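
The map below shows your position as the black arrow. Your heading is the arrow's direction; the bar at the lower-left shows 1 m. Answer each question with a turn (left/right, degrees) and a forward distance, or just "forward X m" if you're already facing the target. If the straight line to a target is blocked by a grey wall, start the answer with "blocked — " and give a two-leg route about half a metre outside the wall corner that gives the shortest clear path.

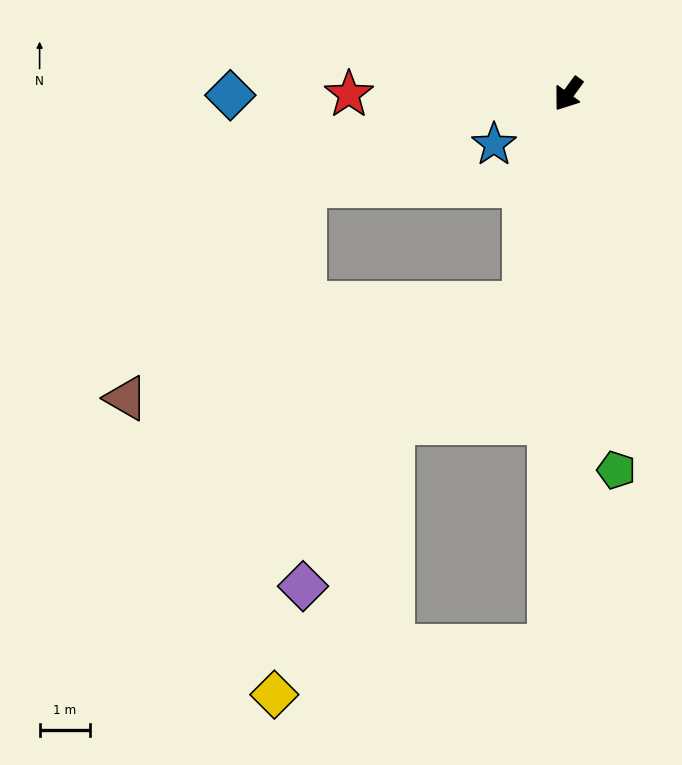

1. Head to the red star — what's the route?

turn right 54°, forward 4.4 m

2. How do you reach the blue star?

turn right 20°, forward 1.8 m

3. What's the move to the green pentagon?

turn left 43°, forward 7.6 m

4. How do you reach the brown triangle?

blocked — turn left 24°, forward 4.3 m, then turn right 65°, forward 8.2 m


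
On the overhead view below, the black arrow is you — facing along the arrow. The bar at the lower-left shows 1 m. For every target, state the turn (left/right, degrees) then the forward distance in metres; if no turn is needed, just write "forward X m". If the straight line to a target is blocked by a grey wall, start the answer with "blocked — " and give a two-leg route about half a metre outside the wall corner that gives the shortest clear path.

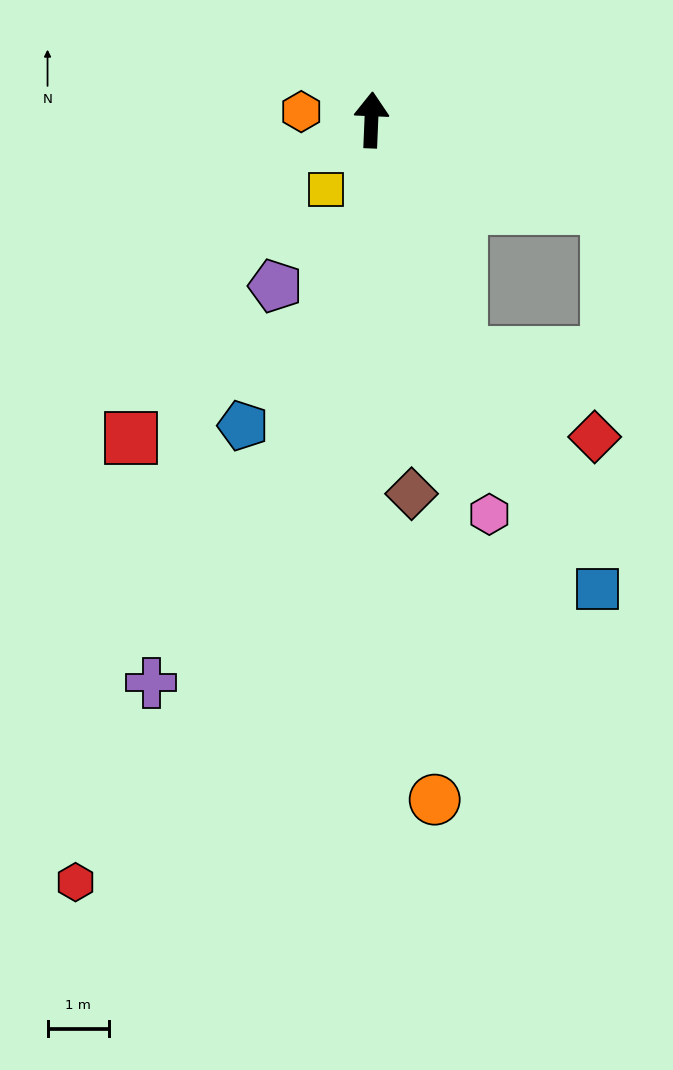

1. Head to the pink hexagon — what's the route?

turn right 161°, forward 6.7 m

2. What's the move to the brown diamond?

turn right 171°, forward 6.1 m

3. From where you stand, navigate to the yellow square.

turn left 150°, forward 1.3 m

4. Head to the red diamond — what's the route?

blocked — turn right 157°, forward 4.1 m, then turn left 37°, forward 2.6 m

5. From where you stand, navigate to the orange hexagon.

turn left 86°, forward 1.1 m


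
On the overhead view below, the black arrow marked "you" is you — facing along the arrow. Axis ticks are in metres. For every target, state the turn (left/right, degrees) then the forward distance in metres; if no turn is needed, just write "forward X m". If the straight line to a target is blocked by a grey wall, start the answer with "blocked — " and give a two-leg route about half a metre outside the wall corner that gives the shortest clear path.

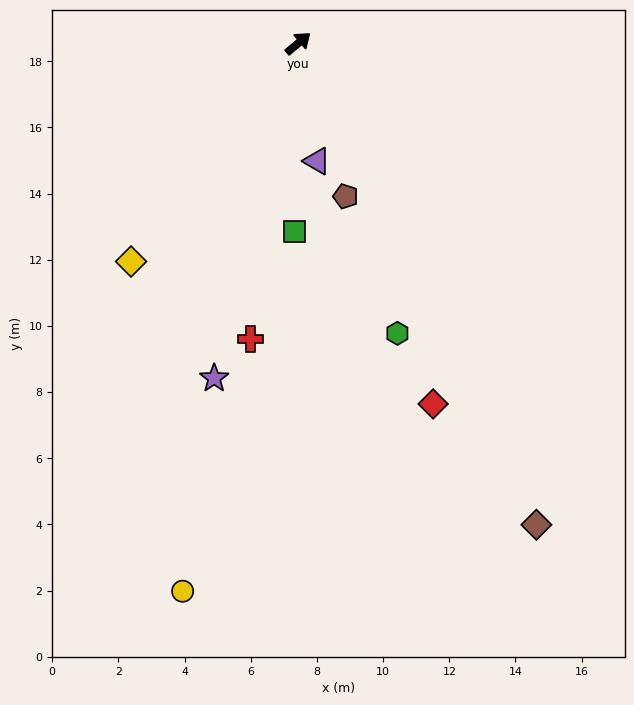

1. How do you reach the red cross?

turn right 139°, forward 9.1 m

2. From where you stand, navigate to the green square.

turn right 131°, forward 5.7 m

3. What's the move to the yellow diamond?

turn right 167°, forward 8.3 m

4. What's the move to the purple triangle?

turn right 121°, forward 3.6 m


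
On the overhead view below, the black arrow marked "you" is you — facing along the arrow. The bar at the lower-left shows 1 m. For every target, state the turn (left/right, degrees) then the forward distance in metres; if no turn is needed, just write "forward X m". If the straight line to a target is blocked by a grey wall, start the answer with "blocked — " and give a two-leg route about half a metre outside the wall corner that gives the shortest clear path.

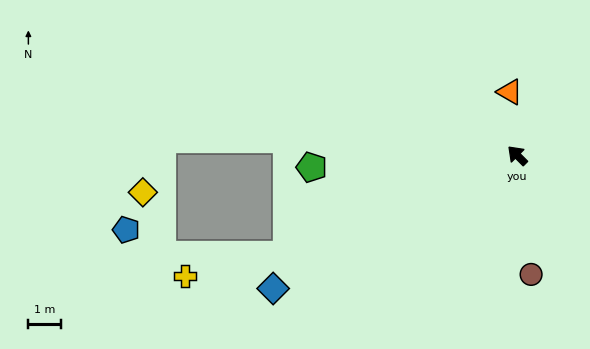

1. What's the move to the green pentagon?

turn left 48°, forward 6.4 m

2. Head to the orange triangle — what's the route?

turn right 38°, forward 2.0 m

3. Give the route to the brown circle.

turn left 142°, forward 3.7 m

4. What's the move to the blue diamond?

turn left 74°, forward 8.6 m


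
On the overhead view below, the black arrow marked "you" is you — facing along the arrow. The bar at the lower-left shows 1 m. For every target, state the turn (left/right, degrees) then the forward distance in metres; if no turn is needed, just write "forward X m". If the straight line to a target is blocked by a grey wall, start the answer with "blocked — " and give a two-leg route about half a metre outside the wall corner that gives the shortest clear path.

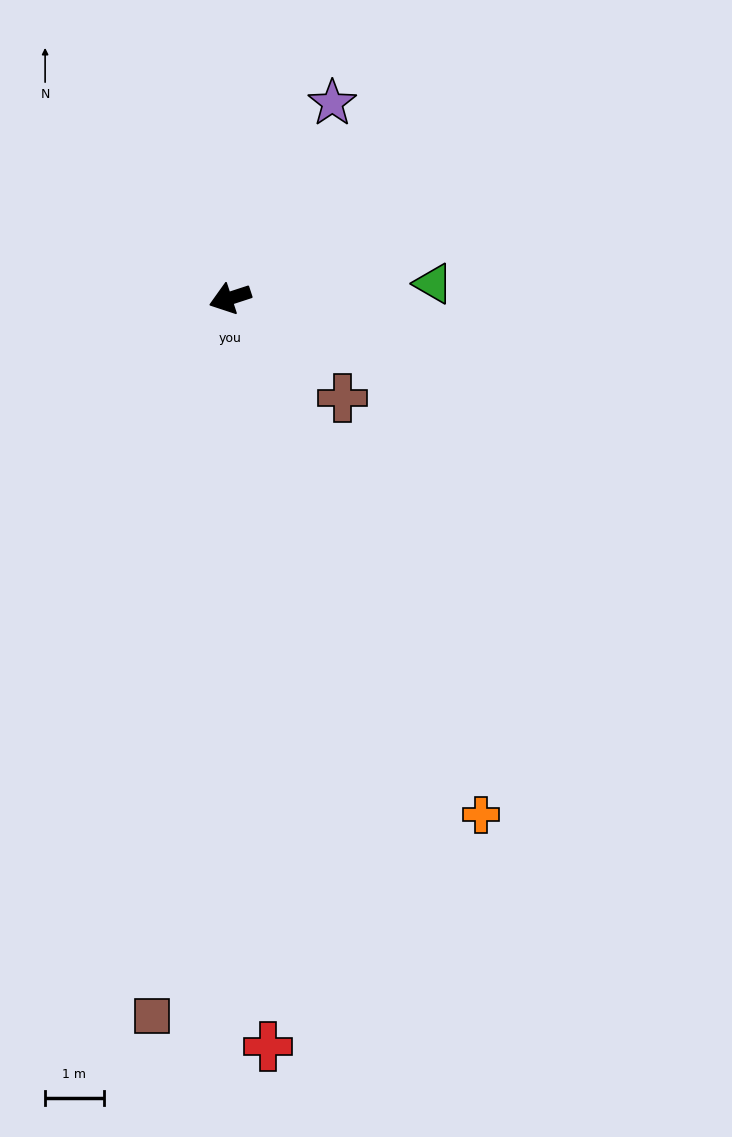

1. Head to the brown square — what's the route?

turn left 66°, forward 12.3 m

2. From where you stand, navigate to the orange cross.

turn left 98°, forward 9.8 m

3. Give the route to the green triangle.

turn left 166°, forward 3.5 m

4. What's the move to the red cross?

turn left 75°, forward 12.8 m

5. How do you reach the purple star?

turn right 136°, forward 3.8 m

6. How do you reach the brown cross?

turn left 120°, forward 2.6 m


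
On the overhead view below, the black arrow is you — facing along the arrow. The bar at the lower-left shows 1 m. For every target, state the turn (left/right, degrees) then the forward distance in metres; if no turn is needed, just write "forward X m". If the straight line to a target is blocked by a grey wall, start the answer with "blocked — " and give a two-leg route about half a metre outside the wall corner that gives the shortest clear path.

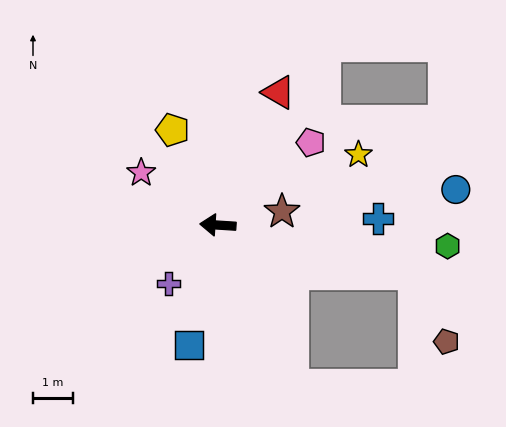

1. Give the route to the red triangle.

turn right 111°, forward 3.6 m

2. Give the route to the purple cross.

turn left 53°, forward 1.9 m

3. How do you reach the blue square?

turn left 80°, forward 3.1 m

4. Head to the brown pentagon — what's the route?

blocked — turn left 170°, forward 5.0 m, then turn right 52°, forward 1.9 m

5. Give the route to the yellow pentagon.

turn right 61°, forward 2.6 m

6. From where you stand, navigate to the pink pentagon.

turn right 135°, forward 3.1 m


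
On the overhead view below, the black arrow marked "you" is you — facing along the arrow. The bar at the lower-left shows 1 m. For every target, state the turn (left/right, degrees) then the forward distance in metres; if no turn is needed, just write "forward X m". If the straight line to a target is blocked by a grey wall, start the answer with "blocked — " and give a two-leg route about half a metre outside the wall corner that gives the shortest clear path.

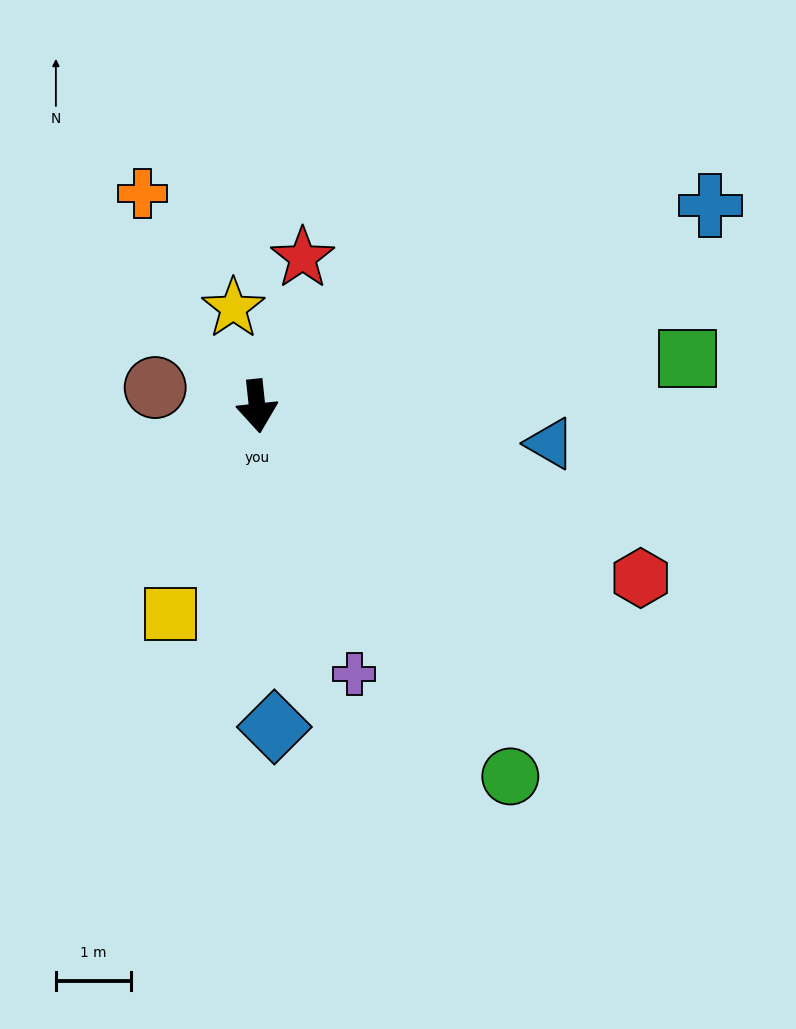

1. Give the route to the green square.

turn left 90°, forward 5.8 m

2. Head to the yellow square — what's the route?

turn right 29°, forward 3.0 m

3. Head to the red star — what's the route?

turn left 157°, forward 2.1 m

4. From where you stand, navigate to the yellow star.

turn right 172°, forward 1.3 m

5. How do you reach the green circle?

turn left 28°, forward 6.0 m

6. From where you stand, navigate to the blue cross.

turn left 108°, forward 6.6 m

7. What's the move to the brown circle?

turn right 106°, forward 1.4 m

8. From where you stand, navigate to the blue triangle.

turn left 77°, forward 3.9 m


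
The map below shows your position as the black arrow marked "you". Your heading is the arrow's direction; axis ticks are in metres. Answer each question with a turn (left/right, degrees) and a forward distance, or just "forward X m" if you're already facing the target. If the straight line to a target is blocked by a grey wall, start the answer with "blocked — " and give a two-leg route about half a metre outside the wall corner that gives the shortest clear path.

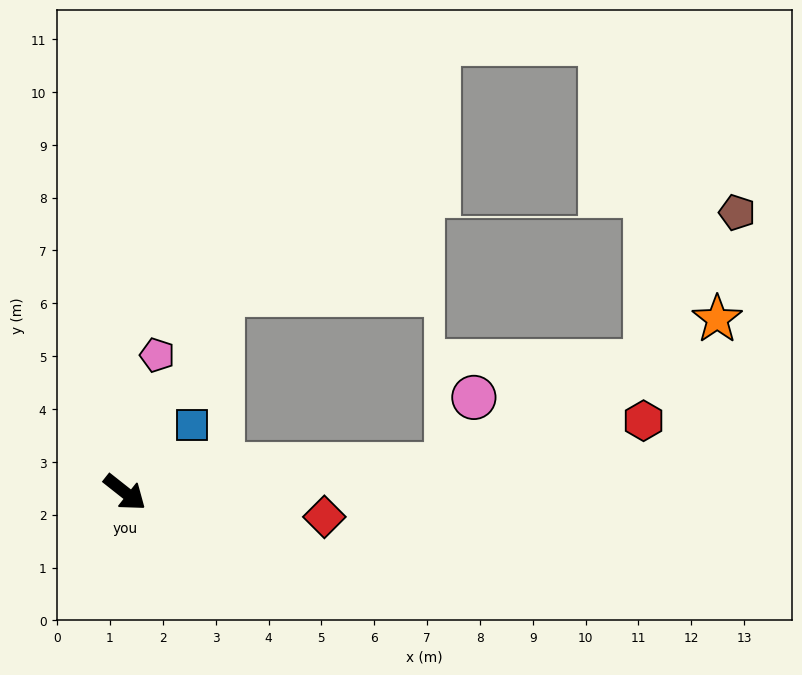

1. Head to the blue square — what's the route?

turn left 83°, forward 1.8 m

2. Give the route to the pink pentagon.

turn left 115°, forward 2.7 m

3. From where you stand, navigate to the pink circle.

blocked — turn left 43°, forward 6.1 m, then turn left 63°, forward 1.4 m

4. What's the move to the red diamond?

turn left 31°, forward 3.8 m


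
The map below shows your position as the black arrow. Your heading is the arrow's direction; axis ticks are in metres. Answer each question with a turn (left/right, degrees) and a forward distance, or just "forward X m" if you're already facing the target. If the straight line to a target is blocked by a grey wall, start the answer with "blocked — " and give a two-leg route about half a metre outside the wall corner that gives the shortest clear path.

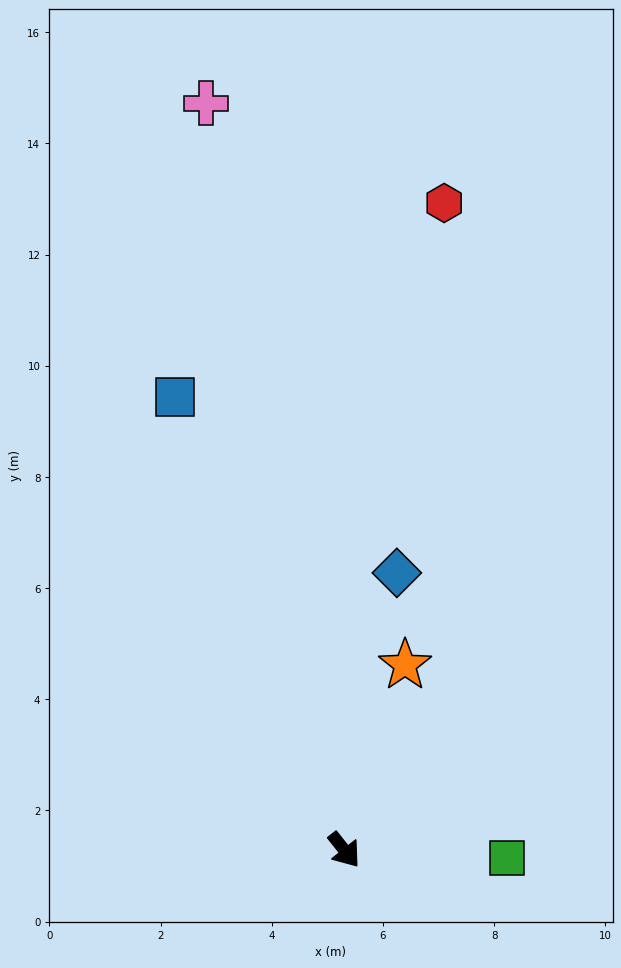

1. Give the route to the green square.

turn left 49°, forward 2.9 m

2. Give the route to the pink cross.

turn left 152°, forward 13.7 m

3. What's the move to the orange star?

turn left 123°, forward 3.5 m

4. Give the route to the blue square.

turn left 162°, forward 8.7 m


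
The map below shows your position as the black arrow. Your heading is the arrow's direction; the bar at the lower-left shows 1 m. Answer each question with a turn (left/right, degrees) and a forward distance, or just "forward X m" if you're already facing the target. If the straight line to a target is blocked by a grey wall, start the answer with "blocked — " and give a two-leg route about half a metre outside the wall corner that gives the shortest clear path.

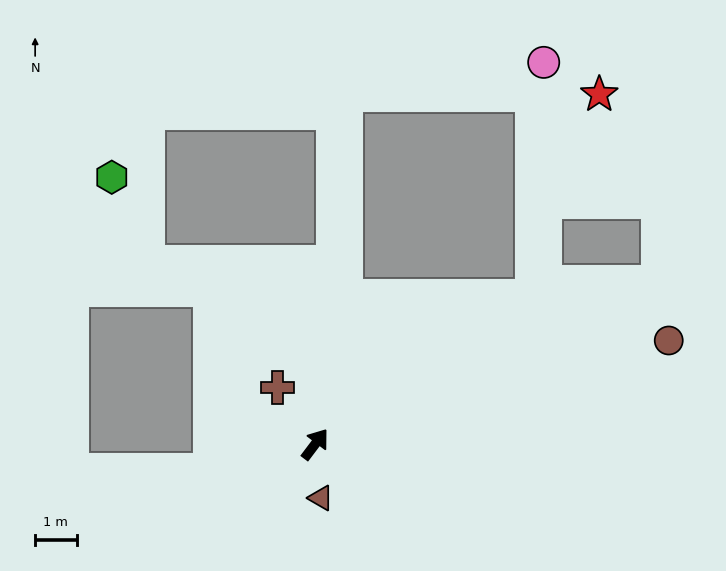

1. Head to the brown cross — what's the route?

turn left 71°, forward 1.6 m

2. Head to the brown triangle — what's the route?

turn right 137°, forward 1.3 m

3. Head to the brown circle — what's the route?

turn right 37°, forward 8.9 m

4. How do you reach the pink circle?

blocked — turn right 19°, forward 6.4 m, then turn left 53°, forward 5.7 m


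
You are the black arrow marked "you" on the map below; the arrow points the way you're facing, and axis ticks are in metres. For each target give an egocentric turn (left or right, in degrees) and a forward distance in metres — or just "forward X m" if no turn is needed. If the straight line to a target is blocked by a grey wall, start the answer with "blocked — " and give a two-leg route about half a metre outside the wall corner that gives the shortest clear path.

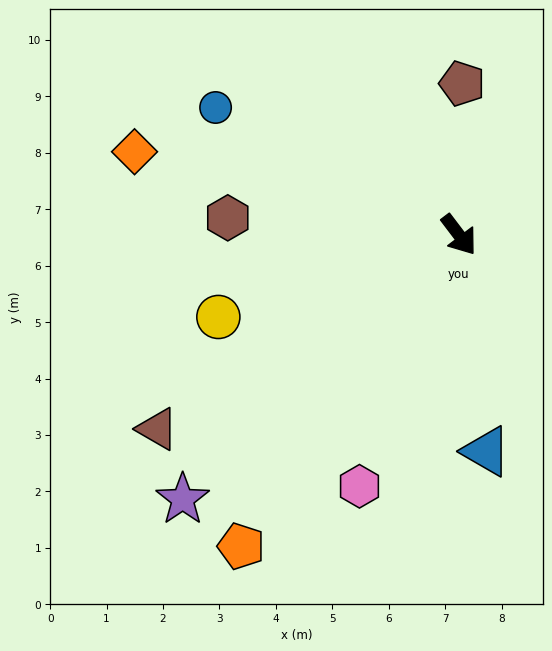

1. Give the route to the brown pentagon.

turn left 142°, forward 2.7 m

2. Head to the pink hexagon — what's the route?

turn right 59°, forward 4.8 m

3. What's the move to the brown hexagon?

turn right 131°, forward 4.1 m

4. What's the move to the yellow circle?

turn right 108°, forward 4.5 m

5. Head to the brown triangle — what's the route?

turn right 94°, forward 6.4 m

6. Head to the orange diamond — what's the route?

turn right 142°, forward 5.9 m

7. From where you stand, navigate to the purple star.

turn right 83°, forward 6.8 m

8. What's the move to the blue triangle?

turn right 30°, forward 3.9 m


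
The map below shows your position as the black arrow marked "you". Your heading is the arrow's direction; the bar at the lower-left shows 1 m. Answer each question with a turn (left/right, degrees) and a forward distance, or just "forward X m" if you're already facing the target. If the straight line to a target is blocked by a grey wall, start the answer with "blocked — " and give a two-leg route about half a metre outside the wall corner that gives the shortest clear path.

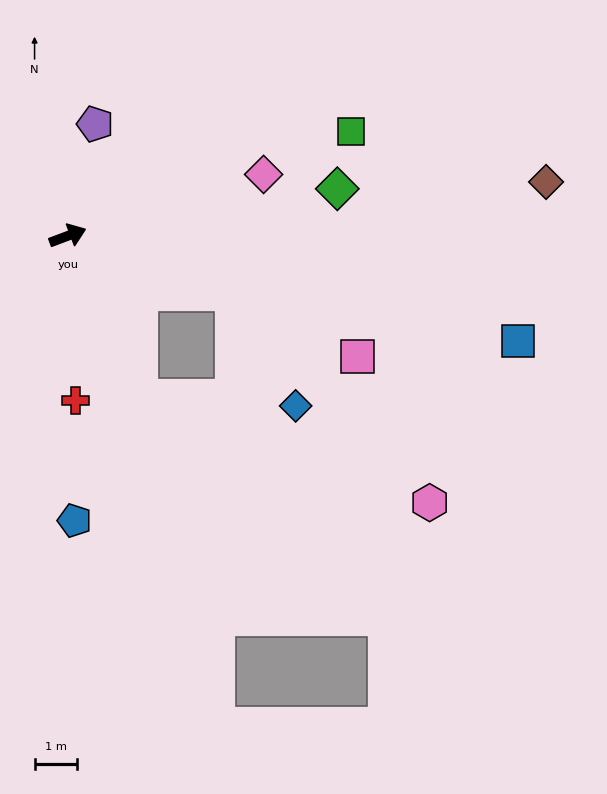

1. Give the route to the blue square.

turn right 34°, forward 10.9 m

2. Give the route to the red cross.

turn right 108°, forward 3.9 m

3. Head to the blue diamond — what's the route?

blocked — turn right 40°, forward 4.1 m, then turn right 41°, forward 3.0 m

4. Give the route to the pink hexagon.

blocked — turn right 40°, forward 4.1 m, then turn right 27°, forward 6.8 m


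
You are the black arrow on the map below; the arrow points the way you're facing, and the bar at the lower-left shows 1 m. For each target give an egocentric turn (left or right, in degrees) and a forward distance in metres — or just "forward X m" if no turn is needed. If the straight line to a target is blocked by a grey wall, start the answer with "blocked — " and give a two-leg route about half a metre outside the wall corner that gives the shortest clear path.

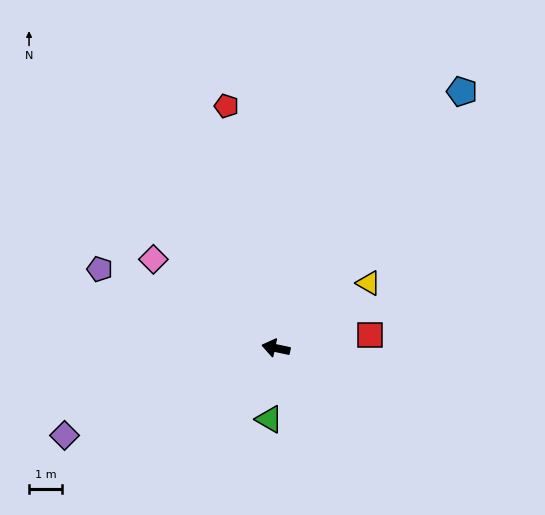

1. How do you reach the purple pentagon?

turn right 12°, forward 5.8 m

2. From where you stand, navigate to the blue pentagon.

turn right 114°, forward 9.5 m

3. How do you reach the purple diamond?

turn left 34°, forward 6.9 m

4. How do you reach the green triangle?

turn left 97°, forward 2.1 m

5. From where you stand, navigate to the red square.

turn right 160°, forward 2.8 m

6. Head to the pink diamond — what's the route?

turn right 24°, forward 4.5 m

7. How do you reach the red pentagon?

turn right 66°, forward 7.4 m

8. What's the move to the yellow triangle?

turn right 133°, forward 3.4 m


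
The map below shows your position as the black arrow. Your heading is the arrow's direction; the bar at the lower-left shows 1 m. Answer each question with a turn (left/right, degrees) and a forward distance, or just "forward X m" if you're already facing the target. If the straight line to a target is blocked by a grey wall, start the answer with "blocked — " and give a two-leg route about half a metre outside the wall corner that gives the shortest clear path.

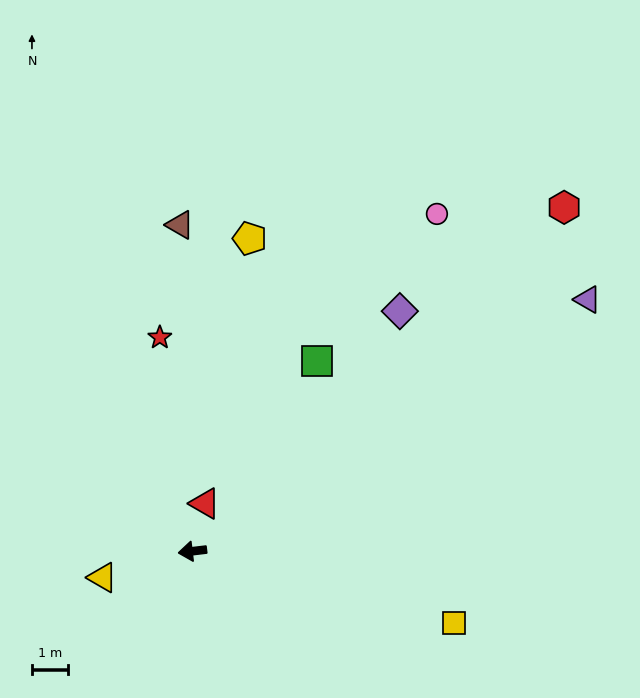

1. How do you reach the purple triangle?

turn right 154°, forward 12.9 m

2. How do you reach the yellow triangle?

turn left 10°, forward 2.6 m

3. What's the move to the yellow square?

turn left 158°, forward 7.5 m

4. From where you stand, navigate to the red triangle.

turn right 111°, forward 1.4 m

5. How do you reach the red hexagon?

turn right 144°, forward 13.9 m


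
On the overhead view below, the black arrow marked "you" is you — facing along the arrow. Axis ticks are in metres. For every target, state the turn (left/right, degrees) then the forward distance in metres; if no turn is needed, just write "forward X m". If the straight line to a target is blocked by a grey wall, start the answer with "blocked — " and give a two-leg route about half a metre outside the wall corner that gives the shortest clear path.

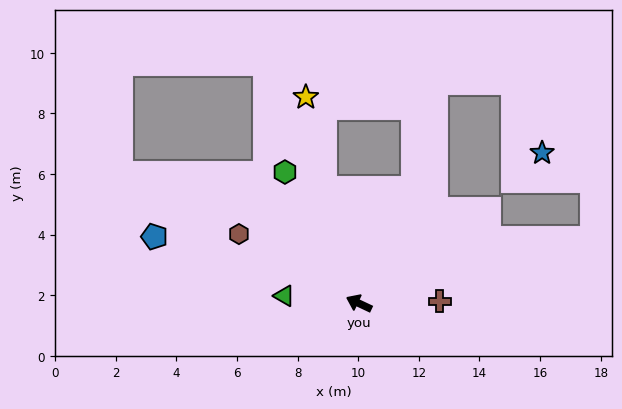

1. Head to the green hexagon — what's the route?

turn right 35°, forward 5.0 m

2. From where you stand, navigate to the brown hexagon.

turn right 5°, forward 4.6 m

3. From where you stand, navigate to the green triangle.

turn left 19°, forward 2.5 m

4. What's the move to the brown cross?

turn right 153°, forward 2.7 m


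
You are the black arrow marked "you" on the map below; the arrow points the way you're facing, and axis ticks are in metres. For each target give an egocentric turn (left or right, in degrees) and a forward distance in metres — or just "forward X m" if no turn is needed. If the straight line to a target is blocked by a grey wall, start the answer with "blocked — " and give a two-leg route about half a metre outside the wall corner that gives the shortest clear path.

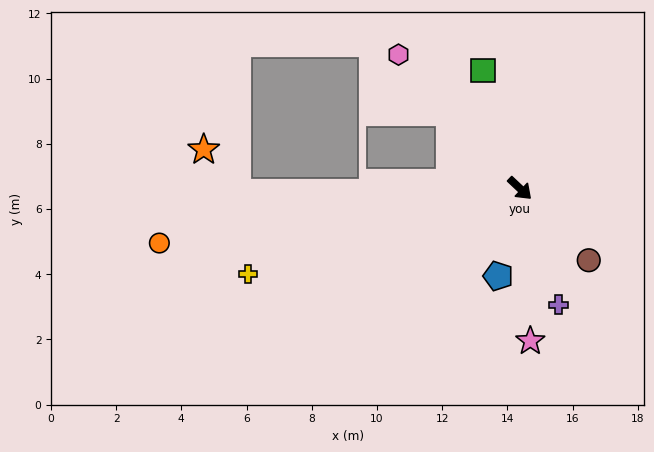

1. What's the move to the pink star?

turn right 43°, forward 4.7 m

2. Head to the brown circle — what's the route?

turn right 3°, forward 3.1 m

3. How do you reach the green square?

turn left 151°, forward 3.8 m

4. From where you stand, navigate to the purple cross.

turn right 28°, forward 3.8 m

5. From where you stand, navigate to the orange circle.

turn right 128°, forward 11.2 m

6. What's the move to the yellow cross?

turn right 119°, forward 8.7 m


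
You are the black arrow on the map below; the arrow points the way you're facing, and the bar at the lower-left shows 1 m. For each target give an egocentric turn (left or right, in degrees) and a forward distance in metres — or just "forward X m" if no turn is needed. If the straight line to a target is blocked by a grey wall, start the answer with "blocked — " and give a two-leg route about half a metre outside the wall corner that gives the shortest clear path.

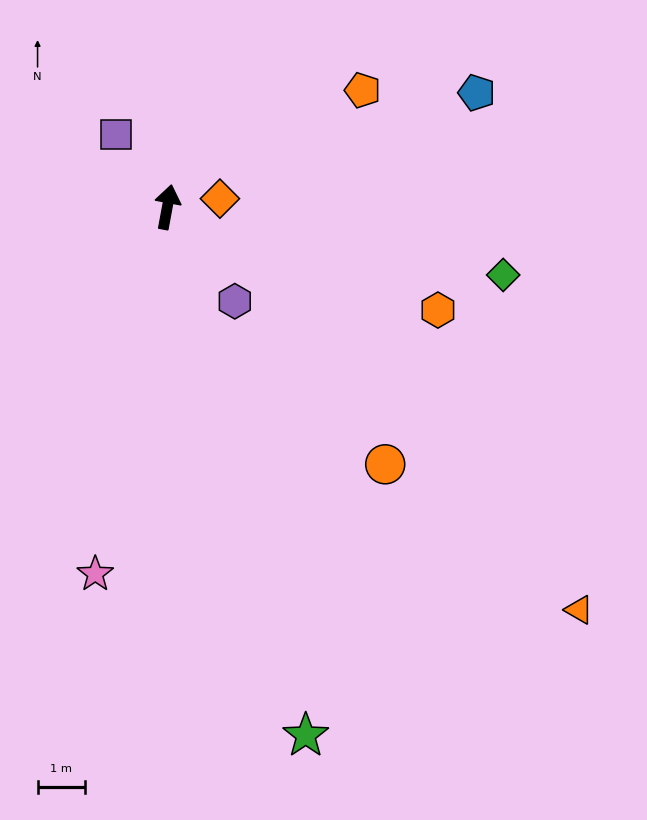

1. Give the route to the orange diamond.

turn right 70°, forward 1.1 m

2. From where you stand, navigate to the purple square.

turn left 46°, forward 1.9 m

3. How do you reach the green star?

turn right 155°, forward 11.5 m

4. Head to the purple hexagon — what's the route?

turn right 134°, forward 2.4 m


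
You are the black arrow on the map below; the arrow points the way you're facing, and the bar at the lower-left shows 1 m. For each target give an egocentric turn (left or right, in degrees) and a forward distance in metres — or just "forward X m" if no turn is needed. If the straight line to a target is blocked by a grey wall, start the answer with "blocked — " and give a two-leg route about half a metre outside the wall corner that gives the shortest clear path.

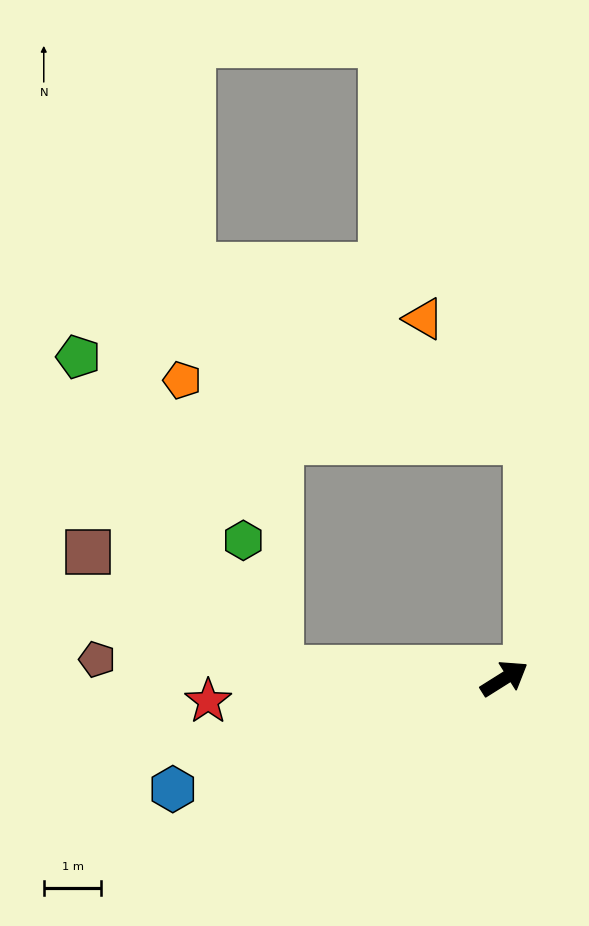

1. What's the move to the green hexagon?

blocked — turn left 146°, forward 3.9 m, then turn right 73°, forward 2.3 m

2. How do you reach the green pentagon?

blocked — turn left 146°, forward 3.9 m, then turn right 55°, forward 6.4 m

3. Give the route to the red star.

turn left 152°, forward 5.2 m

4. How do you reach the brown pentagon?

turn left 145°, forward 7.1 m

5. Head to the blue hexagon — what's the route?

turn left 166°, forward 6.1 m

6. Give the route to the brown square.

blocked — turn left 146°, forward 3.9 m, then turn right 30°, forward 3.9 m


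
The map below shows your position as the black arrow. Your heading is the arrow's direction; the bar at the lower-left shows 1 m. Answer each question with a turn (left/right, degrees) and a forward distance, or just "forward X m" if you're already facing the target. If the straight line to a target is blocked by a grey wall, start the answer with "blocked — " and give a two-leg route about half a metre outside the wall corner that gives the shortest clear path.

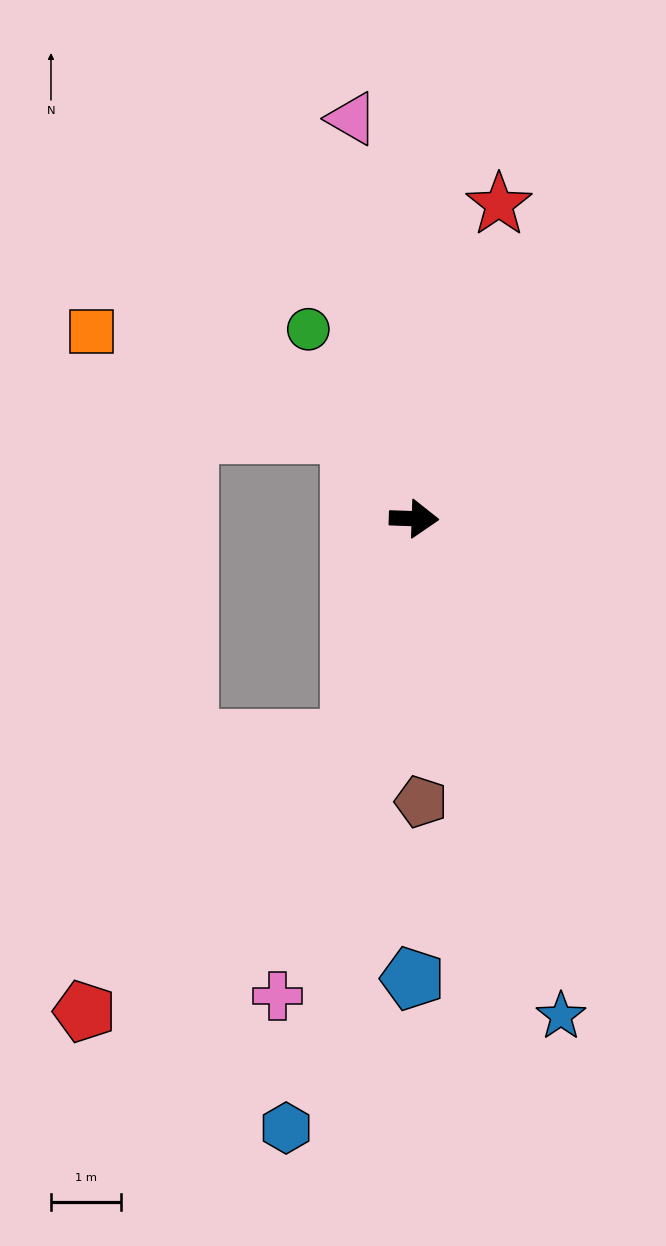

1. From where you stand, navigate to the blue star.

turn right 72°, forward 7.4 m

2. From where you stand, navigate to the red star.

turn left 77°, forward 4.7 m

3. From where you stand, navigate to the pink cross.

turn right 104°, forward 7.1 m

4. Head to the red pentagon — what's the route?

blocked — turn right 104°, forward 3.3 m, then turn right 28°, forward 5.5 m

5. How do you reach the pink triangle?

turn left 101°, forward 5.8 m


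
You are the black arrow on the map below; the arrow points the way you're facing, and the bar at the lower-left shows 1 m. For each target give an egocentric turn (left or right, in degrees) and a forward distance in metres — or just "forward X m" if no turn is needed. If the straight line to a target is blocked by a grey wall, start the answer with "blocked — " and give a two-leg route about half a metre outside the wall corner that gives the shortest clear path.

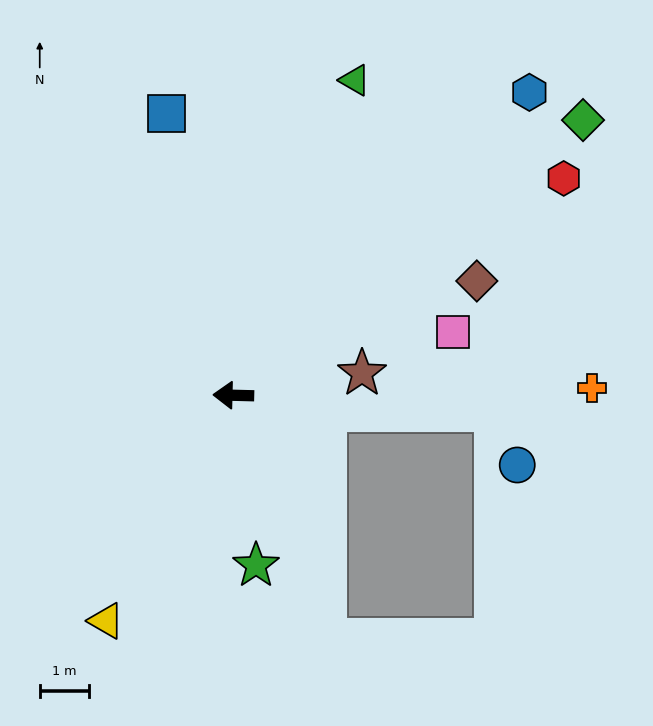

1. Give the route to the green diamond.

turn right 140°, forward 9.0 m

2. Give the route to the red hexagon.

turn right 145°, forward 8.0 m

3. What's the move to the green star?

turn left 99°, forward 3.5 m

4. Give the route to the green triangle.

turn right 110°, forward 6.9 m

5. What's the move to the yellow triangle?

turn left 62°, forward 5.3 m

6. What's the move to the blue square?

turn right 75°, forward 5.9 m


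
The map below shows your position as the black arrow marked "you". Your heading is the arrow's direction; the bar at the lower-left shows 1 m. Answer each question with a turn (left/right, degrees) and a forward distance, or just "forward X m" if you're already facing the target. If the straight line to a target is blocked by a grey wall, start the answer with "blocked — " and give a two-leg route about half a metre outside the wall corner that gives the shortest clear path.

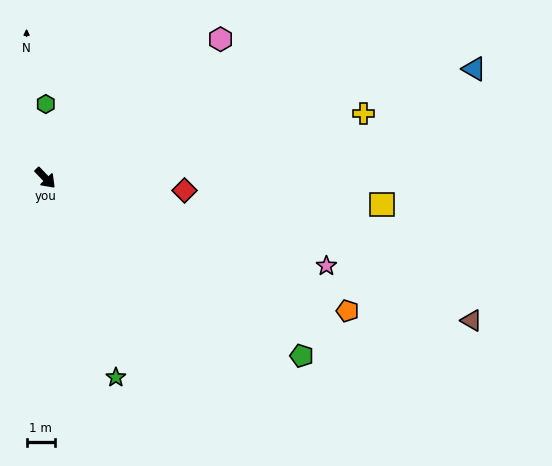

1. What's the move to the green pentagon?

turn left 11°, forward 11.0 m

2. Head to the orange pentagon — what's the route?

turn left 22°, forward 11.6 m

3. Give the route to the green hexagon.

turn left 136°, forward 2.6 m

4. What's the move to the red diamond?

turn left 41°, forward 4.9 m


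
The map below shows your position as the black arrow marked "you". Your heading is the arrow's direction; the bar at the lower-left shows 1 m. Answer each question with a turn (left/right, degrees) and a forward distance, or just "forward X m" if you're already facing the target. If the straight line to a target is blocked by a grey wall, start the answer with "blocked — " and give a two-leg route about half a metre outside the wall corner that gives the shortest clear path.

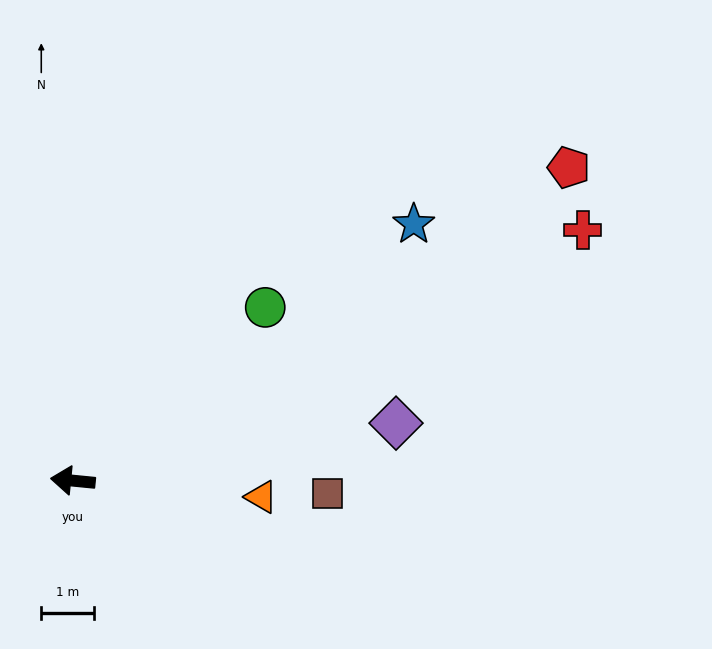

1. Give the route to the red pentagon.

turn right 142°, forward 11.1 m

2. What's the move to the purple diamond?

turn right 164°, forward 6.2 m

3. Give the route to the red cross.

turn right 148°, forward 10.8 m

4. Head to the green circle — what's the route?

turn right 132°, forward 4.9 m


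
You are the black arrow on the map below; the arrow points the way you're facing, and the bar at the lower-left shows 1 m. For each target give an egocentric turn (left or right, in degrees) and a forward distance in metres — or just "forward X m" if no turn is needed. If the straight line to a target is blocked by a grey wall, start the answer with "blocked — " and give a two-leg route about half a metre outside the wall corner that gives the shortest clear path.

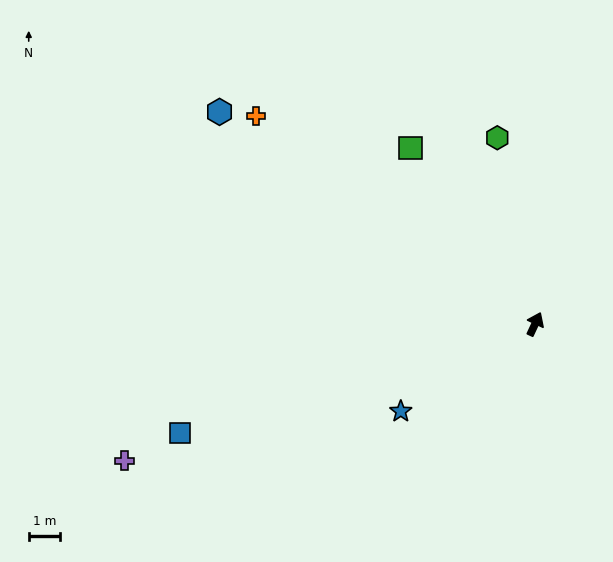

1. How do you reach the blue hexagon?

turn left 81°, forward 12.0 m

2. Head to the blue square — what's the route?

turn left 132°, forward 11.7 m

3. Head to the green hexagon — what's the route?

turn left 36°, forward 6.0 m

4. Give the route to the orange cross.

turn left 78°, forward 11.0 m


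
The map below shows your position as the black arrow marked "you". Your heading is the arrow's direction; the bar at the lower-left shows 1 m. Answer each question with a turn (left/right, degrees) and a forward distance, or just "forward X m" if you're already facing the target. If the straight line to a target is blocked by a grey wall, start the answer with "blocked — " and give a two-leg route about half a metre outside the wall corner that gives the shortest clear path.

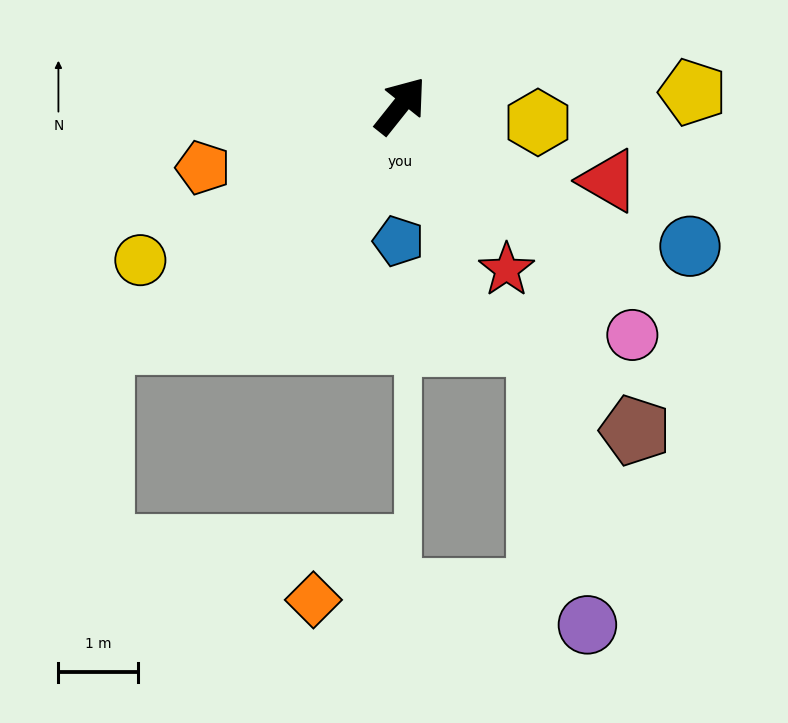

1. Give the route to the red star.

turn right 109°, forward 2.5 m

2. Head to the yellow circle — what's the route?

turn left 159°, forward 3.8 m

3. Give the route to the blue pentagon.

turn right 142°, forward 1.7 m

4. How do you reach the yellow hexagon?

turn right 58°, forward 1.7 m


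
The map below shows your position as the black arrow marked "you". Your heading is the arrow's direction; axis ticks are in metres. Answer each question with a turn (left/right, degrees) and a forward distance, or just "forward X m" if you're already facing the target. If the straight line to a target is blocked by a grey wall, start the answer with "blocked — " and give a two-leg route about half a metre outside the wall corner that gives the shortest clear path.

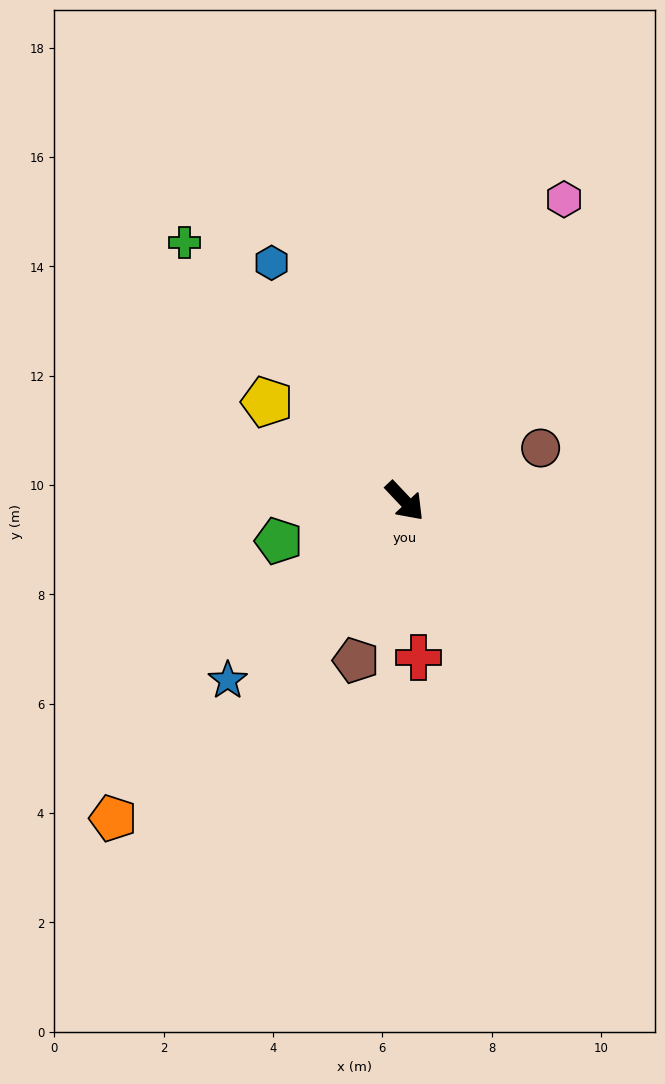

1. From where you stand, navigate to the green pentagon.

turn right 116°, forward 2.4 m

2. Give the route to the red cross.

turn right 38°, forward 2.9 m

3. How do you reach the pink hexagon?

turn left 109°, forward 6.2 m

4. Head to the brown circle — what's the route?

turn left 68°, forward 2.7 m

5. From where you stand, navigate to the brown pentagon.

turn right 60°, forward 3.1 m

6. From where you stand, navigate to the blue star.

turn right 88°, forward 4.6 m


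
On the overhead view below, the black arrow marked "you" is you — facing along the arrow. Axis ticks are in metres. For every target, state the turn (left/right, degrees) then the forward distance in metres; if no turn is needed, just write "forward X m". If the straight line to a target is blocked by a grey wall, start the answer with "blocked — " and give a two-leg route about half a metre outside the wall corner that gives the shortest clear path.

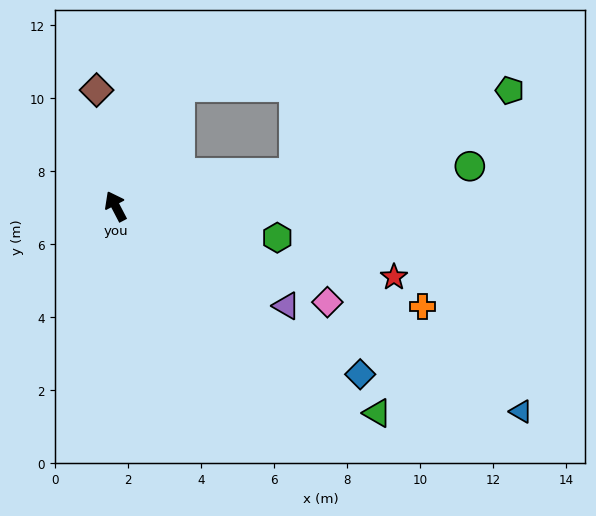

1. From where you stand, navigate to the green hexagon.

turn right 129°, forward 4.5 m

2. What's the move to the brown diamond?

turn right 18°, forward 3.2 m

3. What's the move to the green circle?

turn right 111°, forward 9.8 m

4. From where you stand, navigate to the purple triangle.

turn right 148°, forward 5.4 m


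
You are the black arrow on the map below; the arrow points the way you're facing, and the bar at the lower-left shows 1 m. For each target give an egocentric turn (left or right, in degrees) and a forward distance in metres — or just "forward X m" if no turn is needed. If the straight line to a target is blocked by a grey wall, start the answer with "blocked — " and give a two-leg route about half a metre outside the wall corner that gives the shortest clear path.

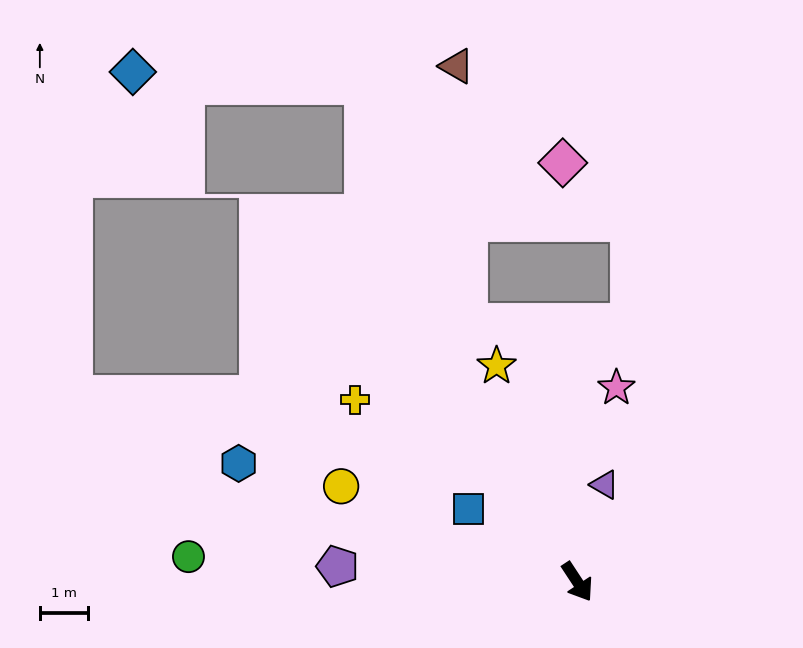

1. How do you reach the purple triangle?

turn left 131°, forward 2.1 m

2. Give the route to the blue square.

turn right 157°, forward 2.7 m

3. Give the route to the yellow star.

turn left 167°, forward 4.8 m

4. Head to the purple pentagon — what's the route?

turn right 127°, forward 5.0 m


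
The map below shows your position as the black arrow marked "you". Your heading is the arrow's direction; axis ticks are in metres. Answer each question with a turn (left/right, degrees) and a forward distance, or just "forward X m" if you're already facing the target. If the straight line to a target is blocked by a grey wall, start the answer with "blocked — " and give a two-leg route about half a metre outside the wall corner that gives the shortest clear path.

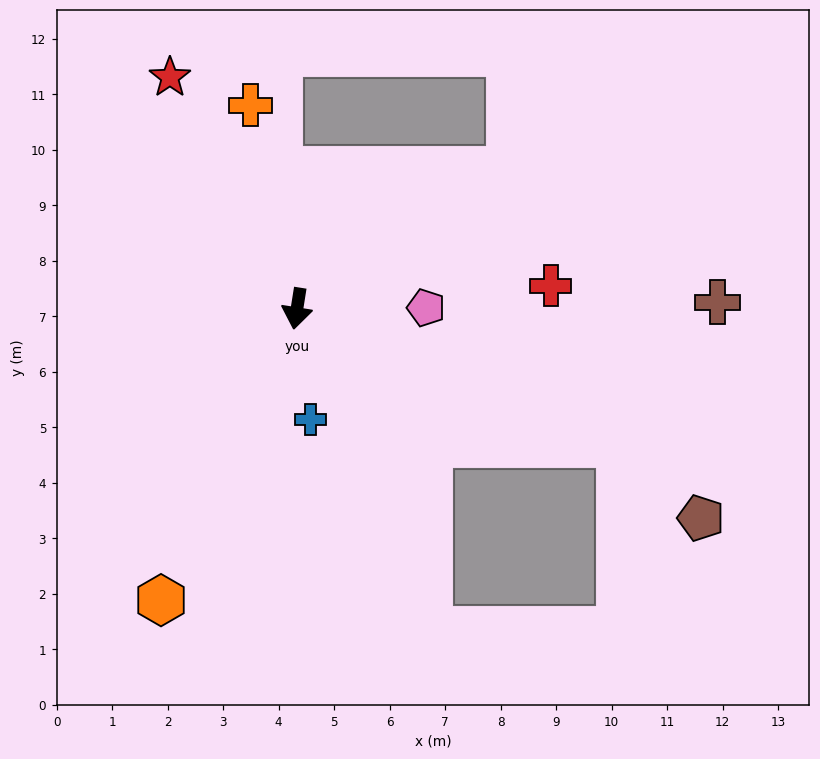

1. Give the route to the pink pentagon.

turn left 99°, forward 2.3 m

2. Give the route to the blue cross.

turn left 16°, forward 2.0 m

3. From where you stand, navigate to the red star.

turn right 142°, forward 4.8 m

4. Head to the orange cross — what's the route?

turn right 158°, forward 3.8 m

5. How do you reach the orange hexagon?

turn right 16°, forward 5.8 m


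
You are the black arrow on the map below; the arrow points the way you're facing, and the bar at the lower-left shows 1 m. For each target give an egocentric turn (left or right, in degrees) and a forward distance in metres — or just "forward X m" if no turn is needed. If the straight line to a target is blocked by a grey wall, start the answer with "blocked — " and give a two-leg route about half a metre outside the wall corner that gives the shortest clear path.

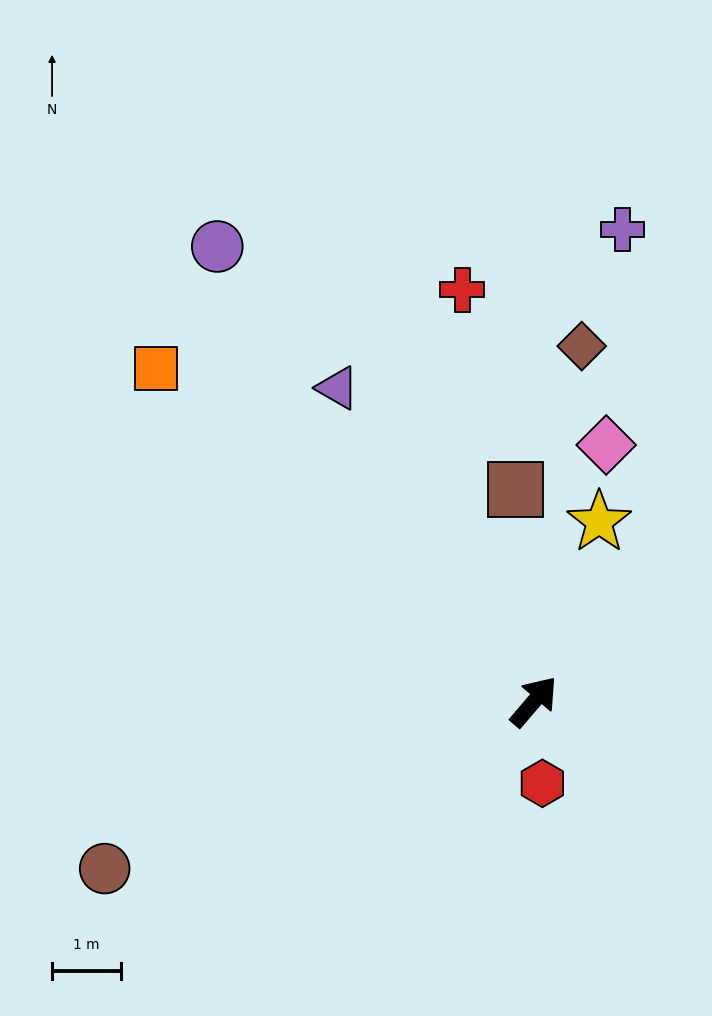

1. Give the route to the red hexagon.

turn right 134°, forward 1.2 m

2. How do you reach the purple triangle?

turn left 73°, forward 5.4 m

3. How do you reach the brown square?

turn left 46°, forward 3.1 m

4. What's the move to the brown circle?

turn left 152°, forward 6.7 m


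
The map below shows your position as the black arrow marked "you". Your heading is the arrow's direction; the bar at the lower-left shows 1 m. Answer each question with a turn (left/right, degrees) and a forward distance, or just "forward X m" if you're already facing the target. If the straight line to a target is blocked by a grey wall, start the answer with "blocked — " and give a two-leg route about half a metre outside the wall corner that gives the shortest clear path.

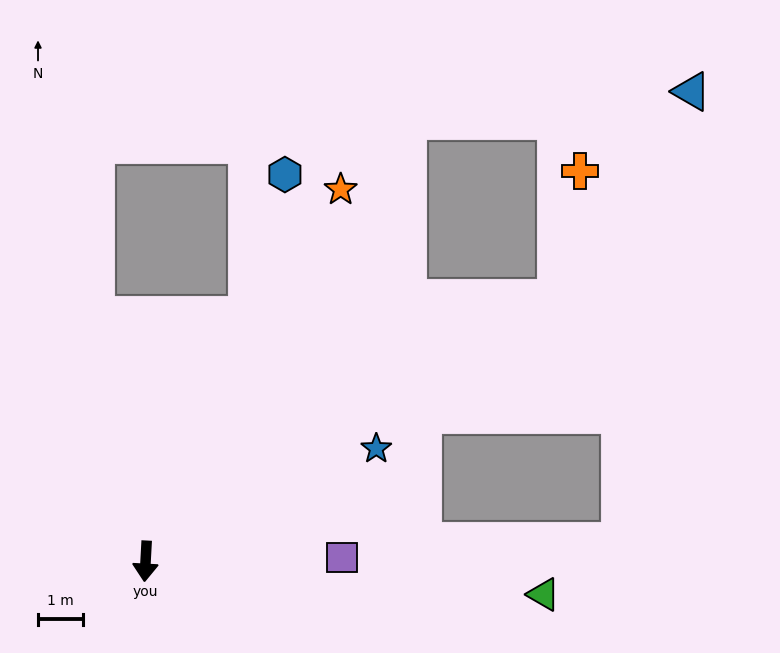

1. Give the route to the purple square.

turn left 94°, forward 4.4 m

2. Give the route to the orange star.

turn left 155°, forward 9.3 m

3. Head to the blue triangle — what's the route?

blocked — turn left 126°, forward 10.9 m, then turn left 24°, forward 5.5 m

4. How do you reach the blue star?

turn left 119°, forward 5.7 m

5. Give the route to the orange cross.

blocked — turn left 126°, forward 10.9 m, then turn left 46°, forward 2.9 m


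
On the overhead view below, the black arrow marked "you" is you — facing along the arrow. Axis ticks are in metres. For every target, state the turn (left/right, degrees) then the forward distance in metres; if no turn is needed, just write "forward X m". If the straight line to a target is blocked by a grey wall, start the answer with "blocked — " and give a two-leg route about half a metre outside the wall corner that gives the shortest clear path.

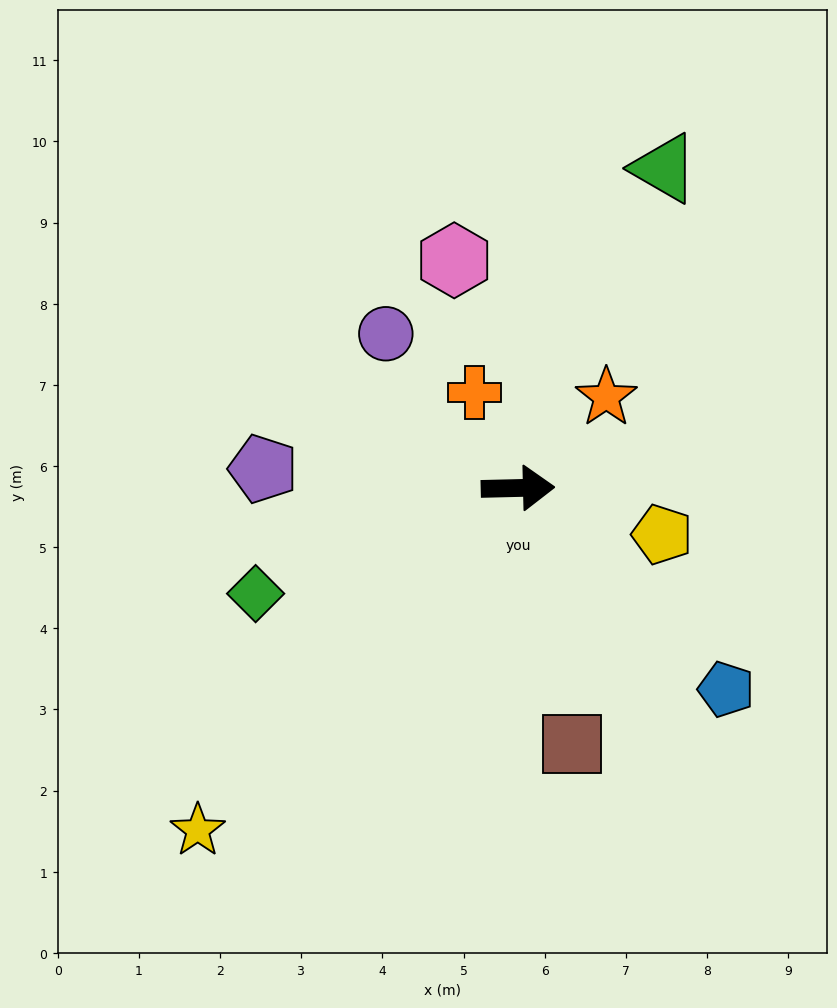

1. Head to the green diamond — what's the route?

turn right 159°, forward 3.5 m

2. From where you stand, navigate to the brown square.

turn right 79°, forward 3.2 m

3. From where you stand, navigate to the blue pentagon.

turn right 45°, forward 3.6 m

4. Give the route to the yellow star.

turn right 134°, forward 5.8 m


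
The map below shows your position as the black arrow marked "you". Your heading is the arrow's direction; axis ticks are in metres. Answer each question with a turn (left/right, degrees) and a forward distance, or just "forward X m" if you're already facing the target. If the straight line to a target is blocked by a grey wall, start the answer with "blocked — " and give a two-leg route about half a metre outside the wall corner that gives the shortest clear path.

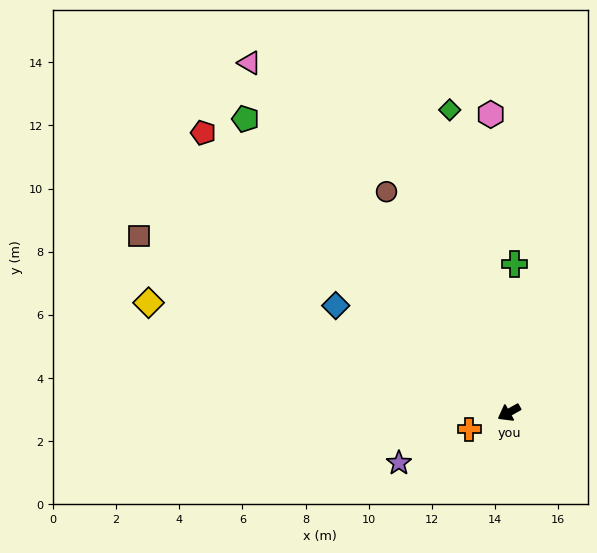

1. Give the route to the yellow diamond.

turn right 46°, forward 11.9 m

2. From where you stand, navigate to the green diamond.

turn right 108°, forward 9.8 m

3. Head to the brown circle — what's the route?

turn right 90°, forward 8.0 m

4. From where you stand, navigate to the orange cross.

turn right 6°, forward 1.4 m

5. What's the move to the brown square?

turn right 55°, forward 13.0 m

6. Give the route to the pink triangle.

turn right 83°, forward 13.8 m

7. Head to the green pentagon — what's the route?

turn right 77°, forward 12.5 m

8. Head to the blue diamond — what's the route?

turn right 61°, forward 6.4 m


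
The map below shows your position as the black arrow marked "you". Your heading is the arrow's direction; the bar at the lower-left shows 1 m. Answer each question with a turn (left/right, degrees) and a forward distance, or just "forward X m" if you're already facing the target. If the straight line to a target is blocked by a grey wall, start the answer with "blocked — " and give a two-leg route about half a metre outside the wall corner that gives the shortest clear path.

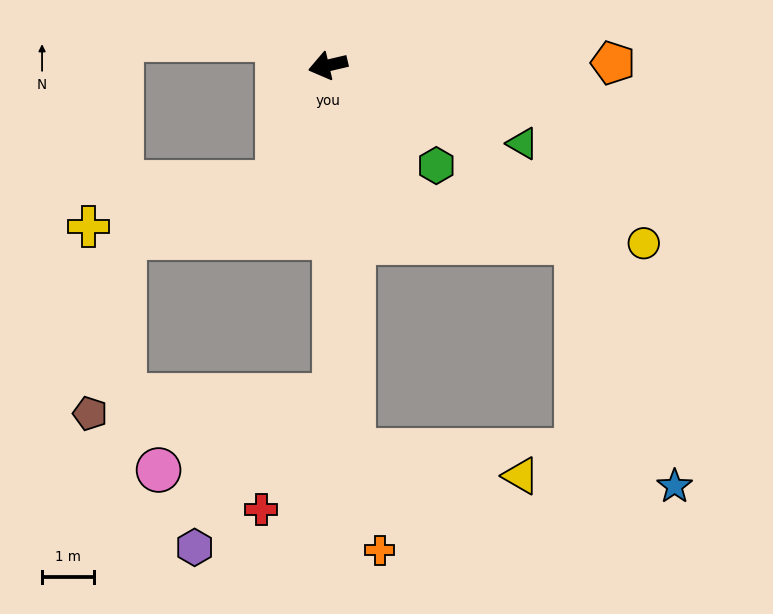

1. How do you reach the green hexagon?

turn left 124°, forward 2.8 m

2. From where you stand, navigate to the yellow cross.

blocked — turn left 53°, forward 2.4 m, then turn right 53°, forward 3.7 m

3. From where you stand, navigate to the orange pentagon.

turn left 167°, forward 5.5 m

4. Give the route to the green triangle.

turn left 145°, forward 4.0 m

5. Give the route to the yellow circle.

turn left 137°, forward 7.0 m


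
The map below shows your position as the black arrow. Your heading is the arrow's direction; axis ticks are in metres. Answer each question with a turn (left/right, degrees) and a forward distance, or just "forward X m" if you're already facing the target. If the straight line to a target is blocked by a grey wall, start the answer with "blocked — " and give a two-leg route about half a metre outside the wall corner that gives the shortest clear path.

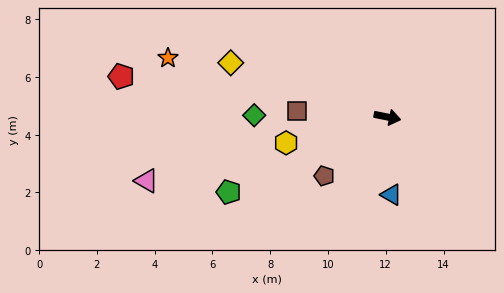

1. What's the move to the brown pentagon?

turn right 126°, forward 3.0 m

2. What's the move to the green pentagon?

turn right 143°, forward 6.1 m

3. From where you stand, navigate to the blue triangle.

turn right 76°, forward 2.7 m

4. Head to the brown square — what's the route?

turn right 172°, forward 3.1 m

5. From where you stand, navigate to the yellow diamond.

turn left 172°, forward 5.7 m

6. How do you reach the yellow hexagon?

turn right 154°, forward 3.6 m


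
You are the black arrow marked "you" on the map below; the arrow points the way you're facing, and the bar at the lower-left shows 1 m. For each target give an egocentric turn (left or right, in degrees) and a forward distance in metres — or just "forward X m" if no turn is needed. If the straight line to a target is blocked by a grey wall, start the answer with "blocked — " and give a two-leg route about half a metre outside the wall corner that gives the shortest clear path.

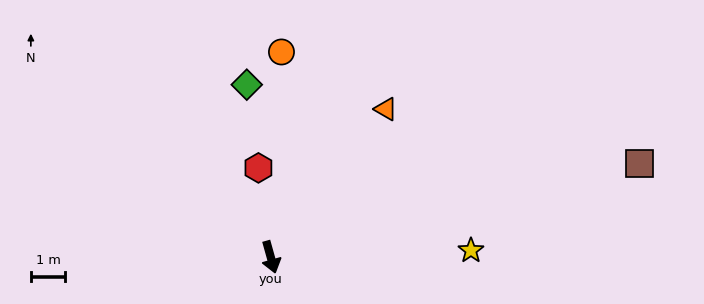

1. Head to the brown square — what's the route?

turn left 89°, forward 11.1 m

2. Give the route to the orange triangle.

turn left 127°, forward 5.5 m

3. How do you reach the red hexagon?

turn left 172°, forward 2.6 m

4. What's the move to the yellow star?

turn left 76°, forward 5.8 m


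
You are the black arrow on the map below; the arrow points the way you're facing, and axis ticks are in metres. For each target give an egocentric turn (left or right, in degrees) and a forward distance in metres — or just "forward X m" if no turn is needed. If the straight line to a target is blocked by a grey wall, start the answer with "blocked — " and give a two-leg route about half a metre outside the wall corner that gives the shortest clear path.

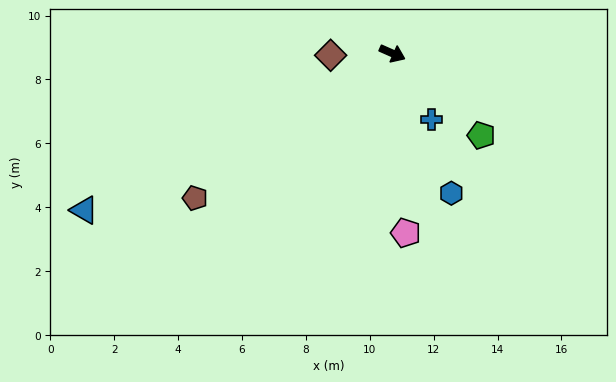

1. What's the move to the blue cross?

turn right 36°, forward 2.4 m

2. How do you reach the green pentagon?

turn right 19°, forward 3.8 m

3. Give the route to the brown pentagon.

turn right 120°, forward 7.7 m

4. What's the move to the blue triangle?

turn right 129°, forward 10.8 m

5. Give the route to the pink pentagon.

turn right 62°, forward 5.6 m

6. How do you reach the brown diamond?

turn right 154°, forward 1.9 m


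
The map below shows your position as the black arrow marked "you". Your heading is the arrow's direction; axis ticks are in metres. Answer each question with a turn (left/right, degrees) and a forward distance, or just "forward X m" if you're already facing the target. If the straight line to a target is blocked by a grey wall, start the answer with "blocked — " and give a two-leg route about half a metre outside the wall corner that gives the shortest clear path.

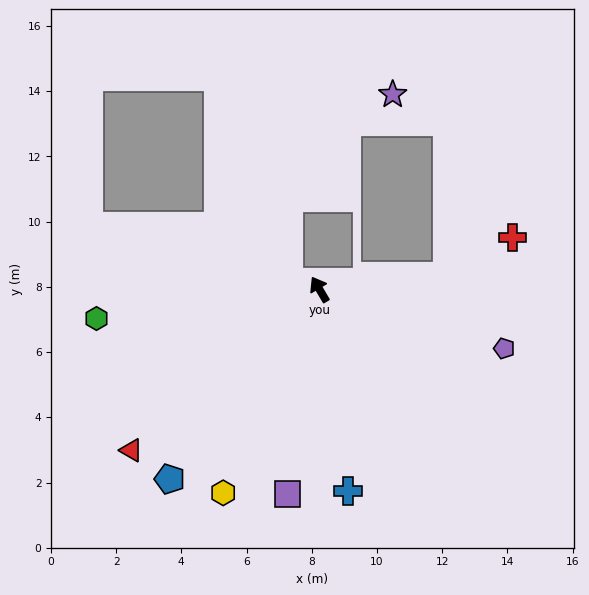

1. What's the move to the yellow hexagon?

turn left 124°, forward 6.9 m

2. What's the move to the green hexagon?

turn left 67°, forward 6.9 m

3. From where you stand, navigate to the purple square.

turn left 141°, forward 6.4 m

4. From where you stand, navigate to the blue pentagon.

turn left 111°, forward 7.4 m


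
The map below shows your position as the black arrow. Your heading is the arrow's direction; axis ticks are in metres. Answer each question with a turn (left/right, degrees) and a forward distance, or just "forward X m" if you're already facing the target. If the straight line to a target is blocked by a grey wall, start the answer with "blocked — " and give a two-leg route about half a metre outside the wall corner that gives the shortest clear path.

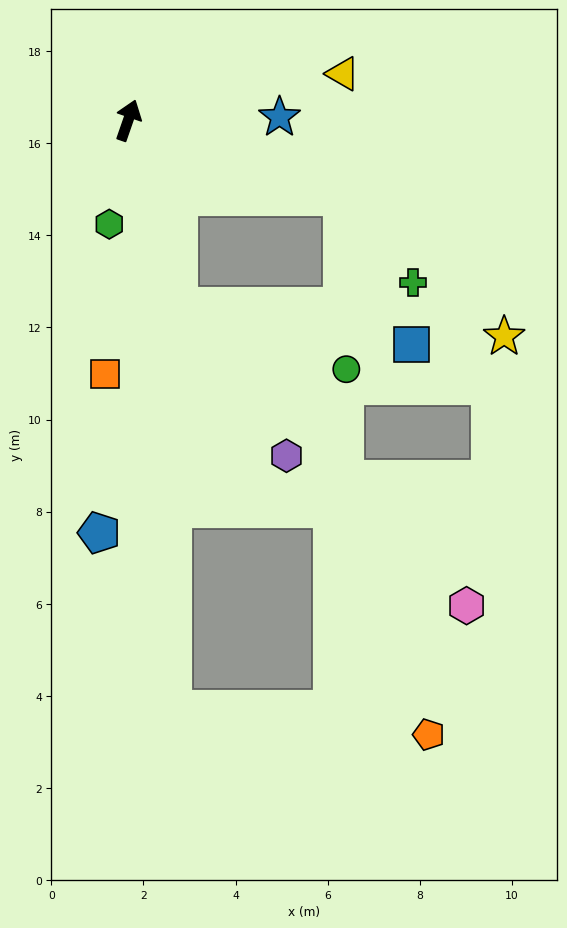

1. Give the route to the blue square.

blocked — turn right 90°, forward 4.9 m, then turn right 46°, forward 3.5 m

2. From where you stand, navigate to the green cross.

blocked — turn right 90°, forward 4.9 m, then turn right 32°, forward 2.4 m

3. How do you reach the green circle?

blocked — turn right 146°, forward 4.2 m, then turn left 55°, forward 3.9 m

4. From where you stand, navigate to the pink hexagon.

blocked — turn right 146°, forward 4.2 m, then turn left 29°, forward 9.0 m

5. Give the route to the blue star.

turn right 70°, forward 3.3 m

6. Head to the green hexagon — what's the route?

turn right 171°, forward 2.3 m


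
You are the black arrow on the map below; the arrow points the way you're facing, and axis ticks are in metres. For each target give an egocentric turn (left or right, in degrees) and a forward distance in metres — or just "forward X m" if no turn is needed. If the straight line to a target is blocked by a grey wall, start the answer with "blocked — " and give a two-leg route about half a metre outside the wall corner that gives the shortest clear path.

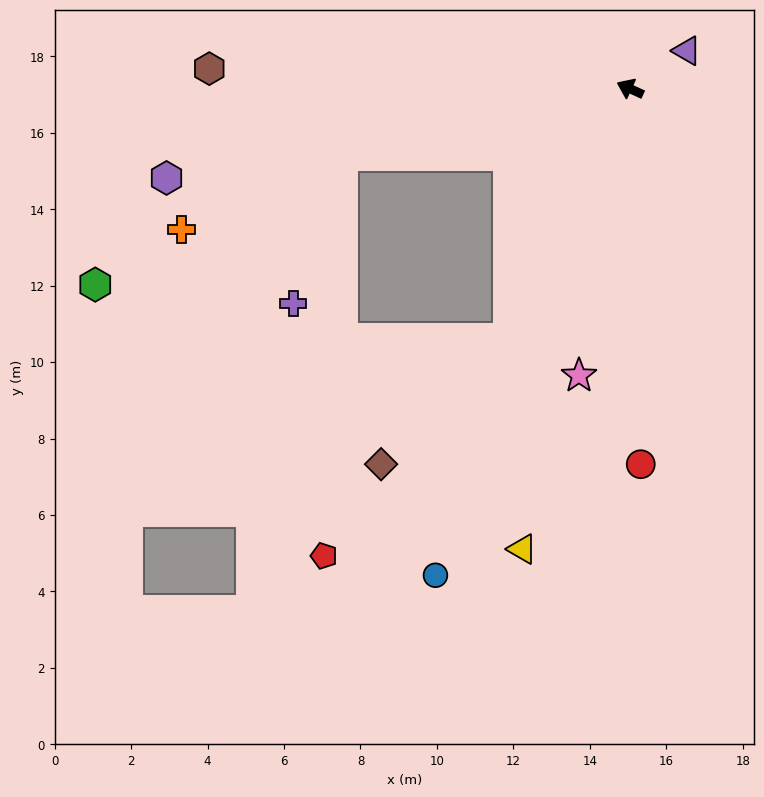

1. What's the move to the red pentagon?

blocked — turn left 37°, forward 7.8 m, then turn left 75°, forward 10.5 m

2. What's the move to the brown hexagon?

turn left 22°, forward 11.0 m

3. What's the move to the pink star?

turn left 104°, forward 7.6 m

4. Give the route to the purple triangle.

turn right 122°, forward 1.8 m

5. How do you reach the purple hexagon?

turn left 35°, forward 12.4 m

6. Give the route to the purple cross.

blocked — turn left 37°, forward 7.8 m, then turn left 60°, forward 4.1 m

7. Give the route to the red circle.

turn left 116°, forward 9.8 m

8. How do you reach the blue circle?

turn left 93°, forward 13.7 m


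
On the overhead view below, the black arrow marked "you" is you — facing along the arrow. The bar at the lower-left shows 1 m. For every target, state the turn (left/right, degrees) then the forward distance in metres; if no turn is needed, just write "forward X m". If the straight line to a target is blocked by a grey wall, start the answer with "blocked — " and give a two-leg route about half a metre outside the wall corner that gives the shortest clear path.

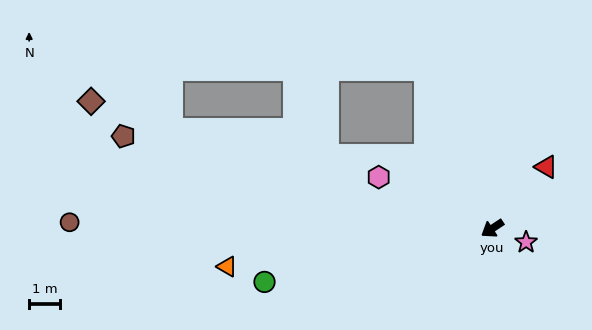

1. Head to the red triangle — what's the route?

turn right 165°, forward 2.6 m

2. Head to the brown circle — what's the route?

turn right 34°, forward 13.7 m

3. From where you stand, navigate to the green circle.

turn right 20°, forward 7.6 m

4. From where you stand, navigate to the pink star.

turn left 124°, forward 1.2 m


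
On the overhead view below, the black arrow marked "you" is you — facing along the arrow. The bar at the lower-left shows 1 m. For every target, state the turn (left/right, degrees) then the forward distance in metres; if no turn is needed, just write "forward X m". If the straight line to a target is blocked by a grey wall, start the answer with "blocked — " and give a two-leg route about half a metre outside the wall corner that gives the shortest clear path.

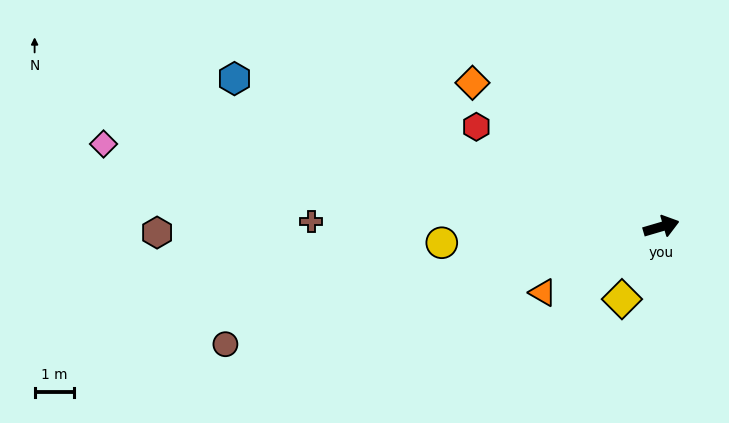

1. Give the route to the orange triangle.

turn right 167°, forward 3.4 m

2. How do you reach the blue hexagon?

turn left 144°, forward 11.5 m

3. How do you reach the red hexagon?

turn left 135°, forward 5.3 m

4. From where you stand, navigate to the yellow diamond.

turn right 135°, forward 2.1 m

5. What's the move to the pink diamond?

turn left 155°, forward 14.3 m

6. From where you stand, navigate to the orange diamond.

turn left 126°, forward 6.0 m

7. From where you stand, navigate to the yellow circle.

turn left 168°, forward 5.6 m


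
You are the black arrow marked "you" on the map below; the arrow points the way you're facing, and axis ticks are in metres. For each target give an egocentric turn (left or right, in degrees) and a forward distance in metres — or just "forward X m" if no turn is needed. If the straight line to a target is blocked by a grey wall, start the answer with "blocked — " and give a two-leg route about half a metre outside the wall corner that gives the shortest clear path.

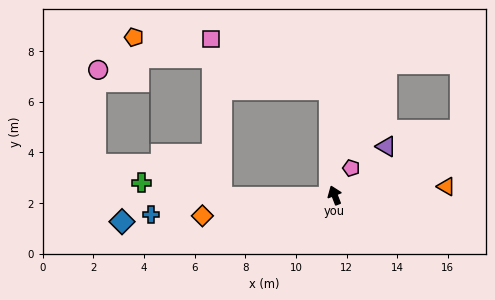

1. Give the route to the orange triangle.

turn right 107°, forward 4.4 m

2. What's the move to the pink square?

blocked — turn right 18°, forward 4.2 m, then turn left 64°, forward 5.1 m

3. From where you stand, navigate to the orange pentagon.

blocked — turn right 18°, forward 4.2 m, then turn left 72°, forward 8.0 m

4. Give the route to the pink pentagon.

turn right 52°, forward 1.3 m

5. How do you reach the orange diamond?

turn left 78°, forward 5.3 m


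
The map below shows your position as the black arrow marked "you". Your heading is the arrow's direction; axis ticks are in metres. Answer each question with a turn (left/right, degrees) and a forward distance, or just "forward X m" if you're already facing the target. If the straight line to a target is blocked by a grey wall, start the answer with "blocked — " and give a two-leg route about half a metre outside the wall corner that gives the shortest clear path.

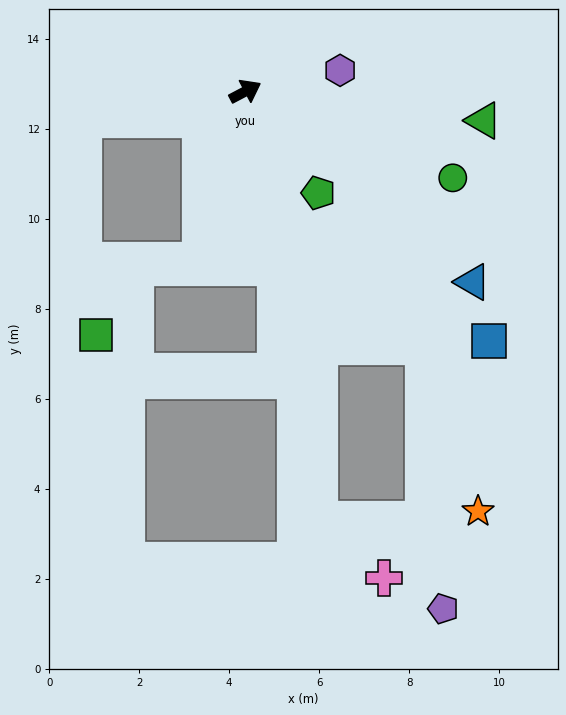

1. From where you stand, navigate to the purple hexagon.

turn right 15°, forward 2.2 m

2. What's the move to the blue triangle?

turn right 68°, forward 6.6 m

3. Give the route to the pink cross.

blocked — turn right 108°, forward 9.7 m, then turn left 38°, forward 1.9 m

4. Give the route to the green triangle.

turn right 35°, forward 5.3 m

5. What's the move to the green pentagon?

turn right 82°, forward 2.8 m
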